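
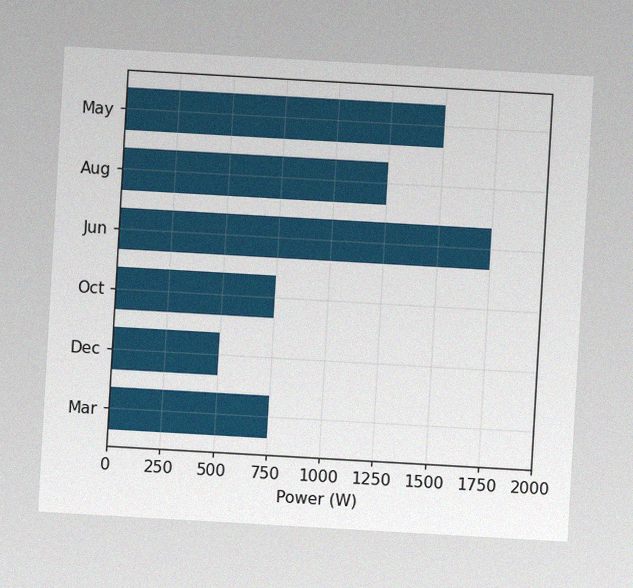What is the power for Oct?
The chart is tilted about 3° clockwise, with some photo noise. Reading along the chart's x-axis, the Oct bar reaches 750W.

750W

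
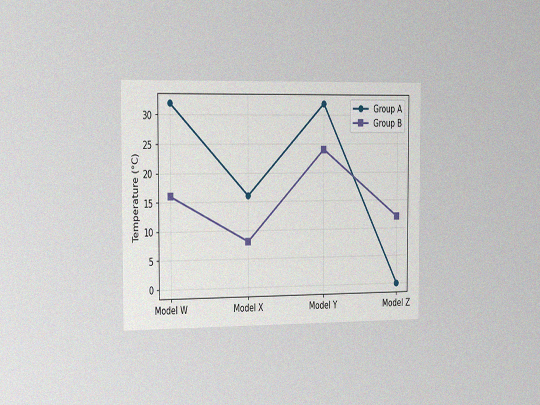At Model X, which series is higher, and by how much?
The chart is viewed slightly from the left, with some photo noise. At Model X, Group A sits above the other line by 8°C.

Group A, by 8°C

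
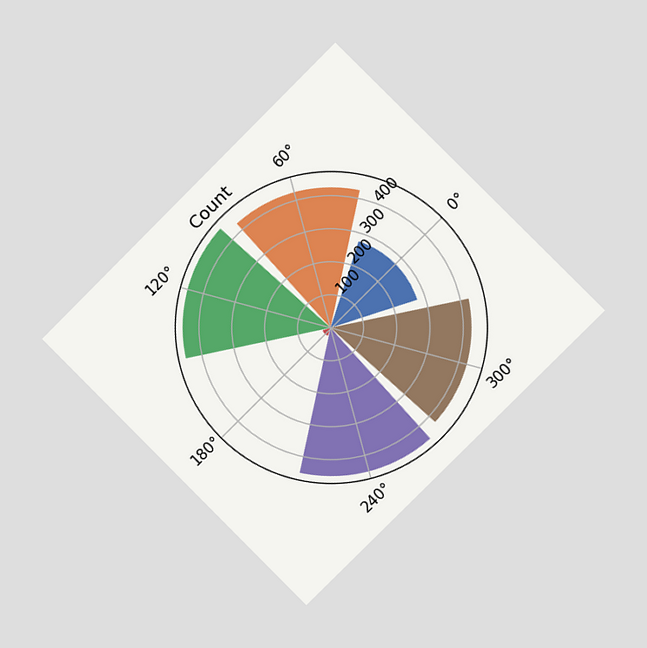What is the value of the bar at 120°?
The chart is tilted about 45° counter-clockwise and viewed at a slight angle. The bar at 120° reaches 450 on the radial axis.

450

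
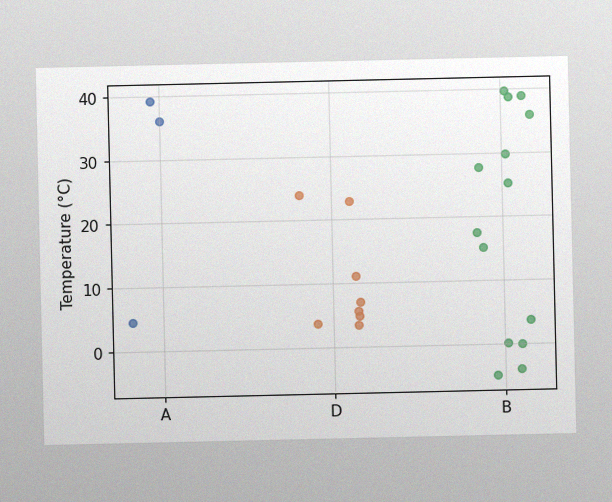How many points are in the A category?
The image has some photo noise and uneven lighting. Counting the markers in the A column gives 3.

3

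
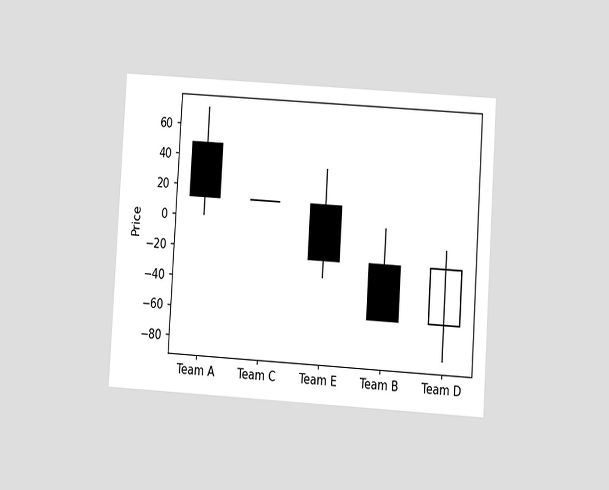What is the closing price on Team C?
The chart is tilted about 4° clockwise and viewed at a slight angle. The Team C candle closes at 12.

12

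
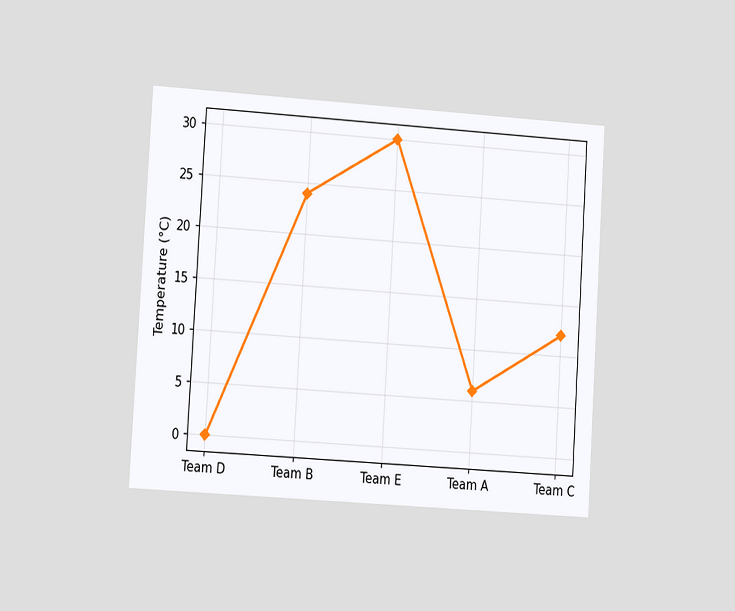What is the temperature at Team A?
The chart is tilted about 4° clockwise and viewed at a slight angle. At Team A, the line is at 6°C.

6°C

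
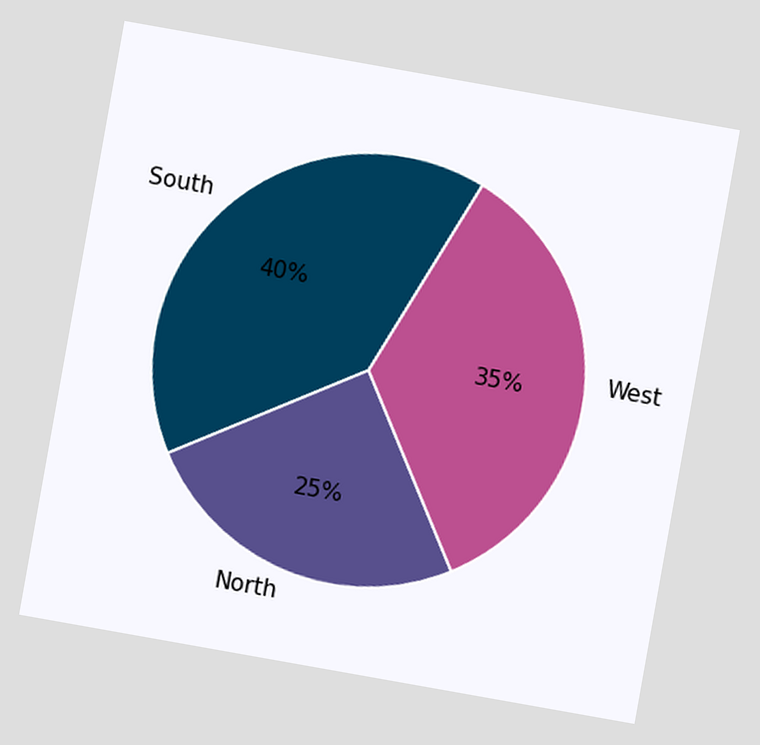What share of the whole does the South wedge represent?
The chart is tilted about 10° clockwise. The South slice takes up 40% of the pie.

40%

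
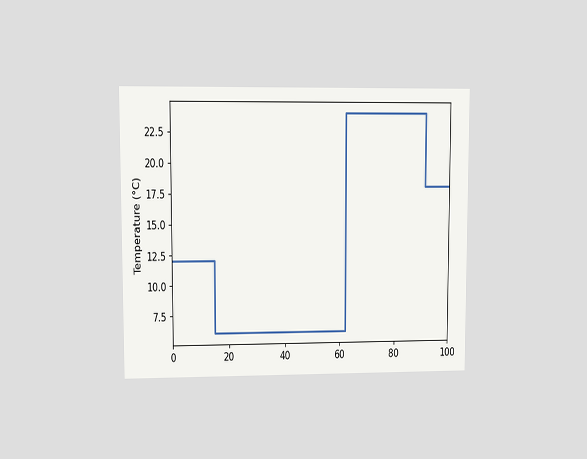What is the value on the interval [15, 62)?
The chart is viewed at a slight angle. On [15, 62) the step sits at 6°C.

6°C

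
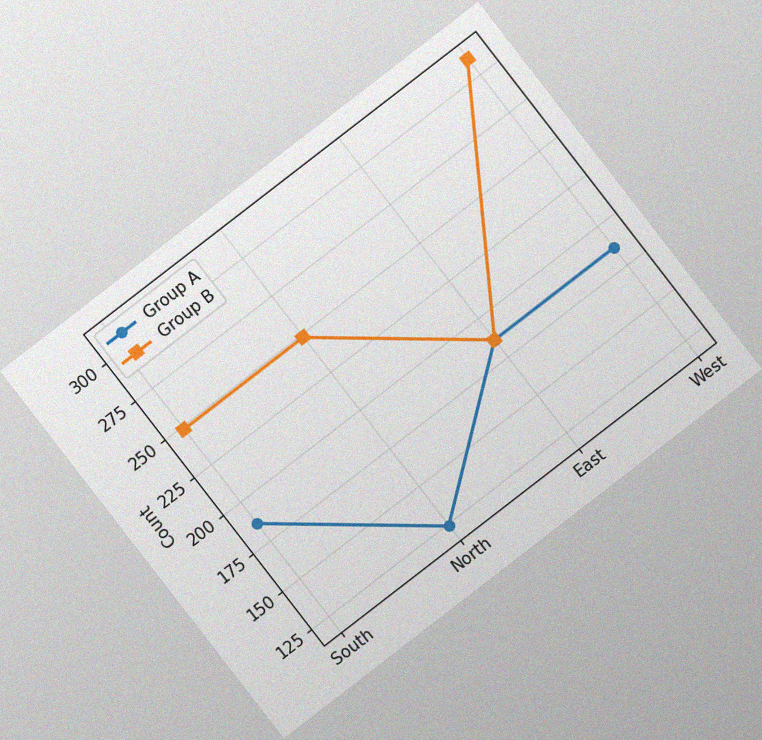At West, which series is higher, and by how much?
The chart is tilted about 38° counter-clockwise, with some photo noise. At West, Group B sits above the other line by 124.

Group B, by 124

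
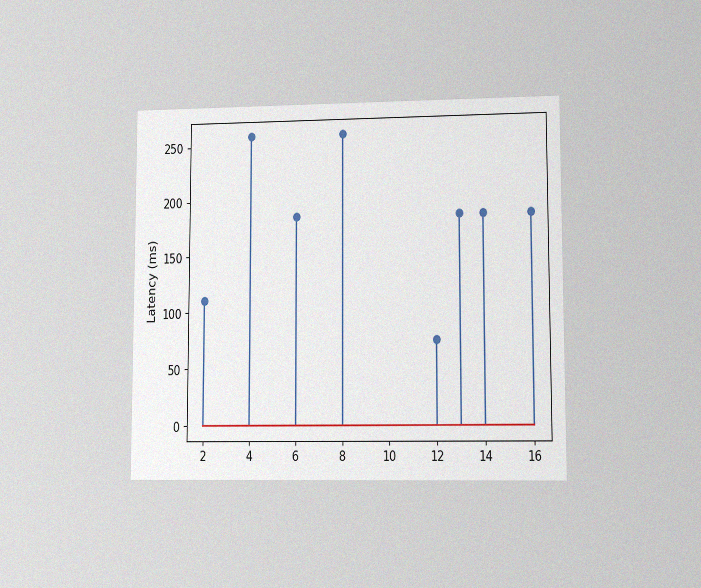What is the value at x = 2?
The chart is viewed at a slight angle, with some photo noise. The stem at x=2 reaches 111ms.

111ms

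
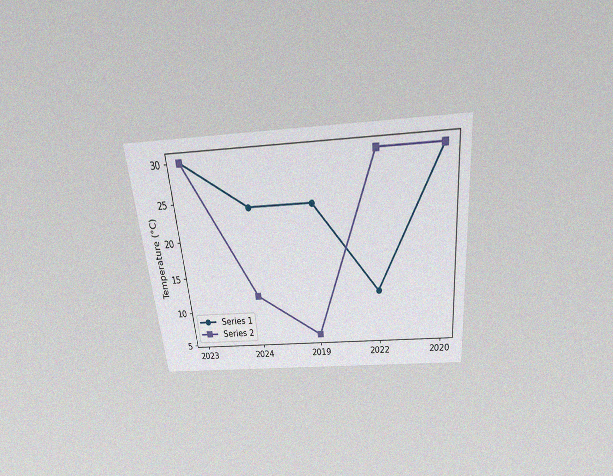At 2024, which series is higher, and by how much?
Series 1, by 12°C

The chart is tilted about 5° counter-clockwise and viewed slightly from above, with some photo noise. At 2024, Series 1 sits above the other line by 12°C.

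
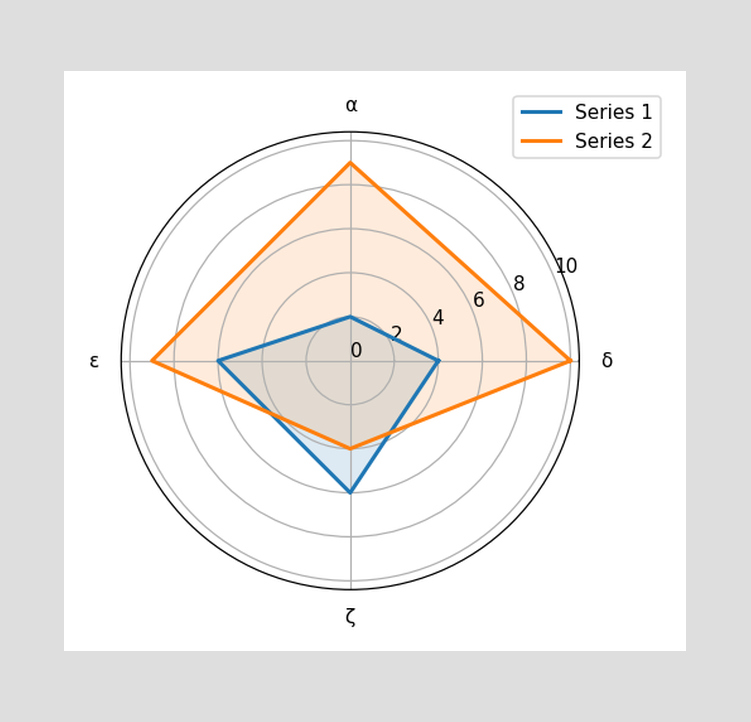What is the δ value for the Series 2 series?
On the δ axis, Series 2 reaches 10.

10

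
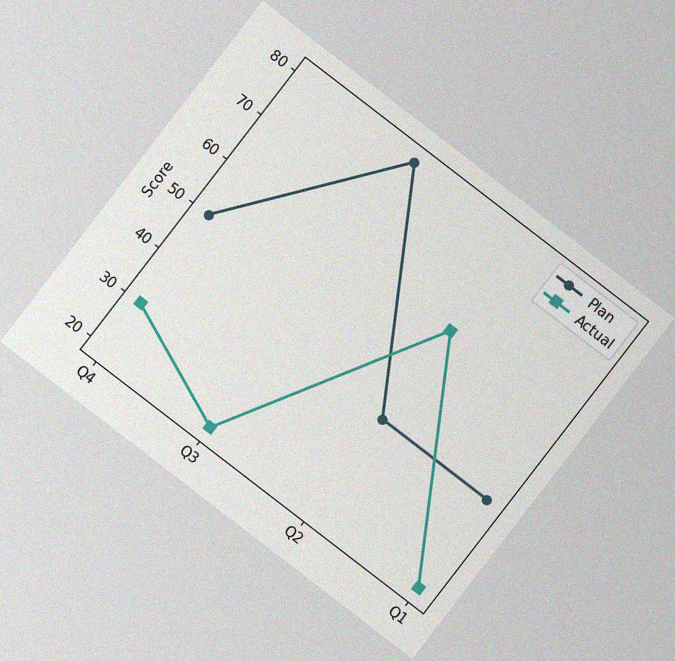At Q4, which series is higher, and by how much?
Plan, by 20

The chart is tilted about 38° clockwise, with some photo noise. At Q4, Plan sits above the other line by 20.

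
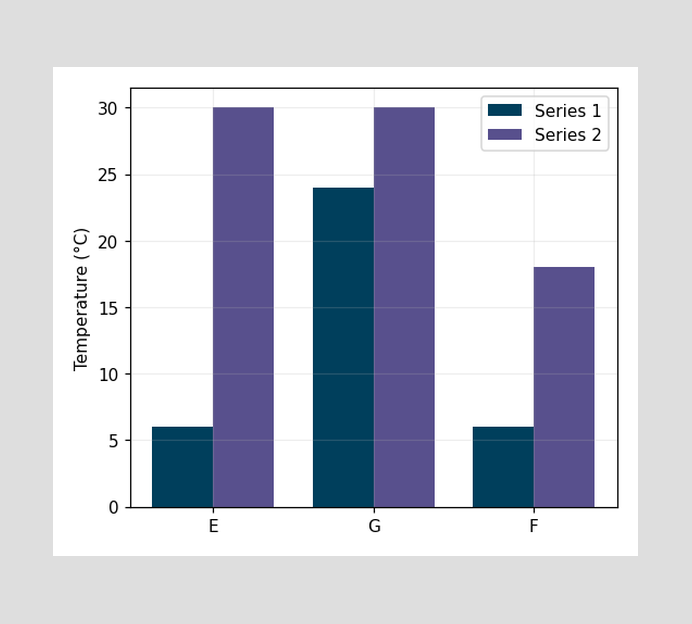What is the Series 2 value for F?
18°C

The Series 2 bar at F reaches 18°C on the y-axis.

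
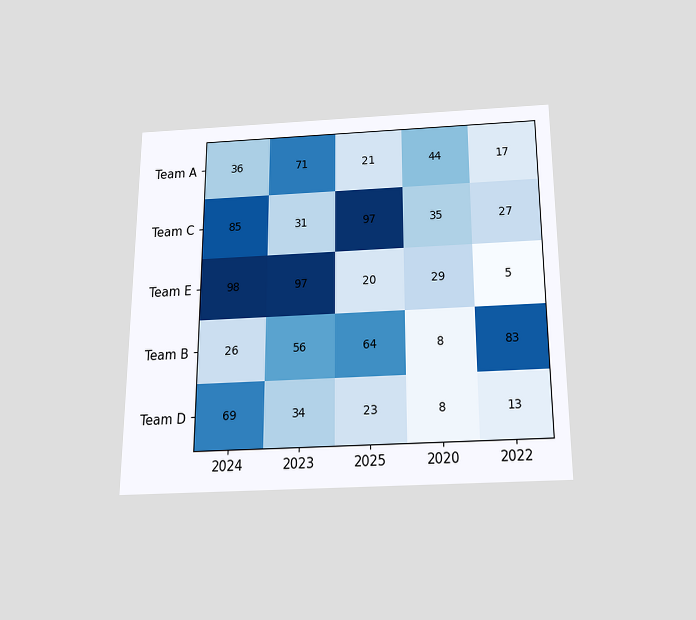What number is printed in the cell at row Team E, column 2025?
20

The chart is viewed slightly from below. The (Team E, 2025) cell reads 20.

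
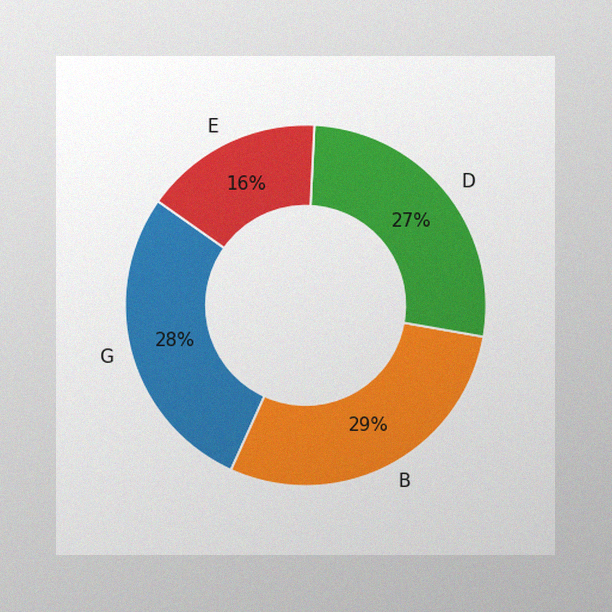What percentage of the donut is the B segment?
The image has some photo noise and uneven lighting. The B segment takes up 29% of the ring.

29%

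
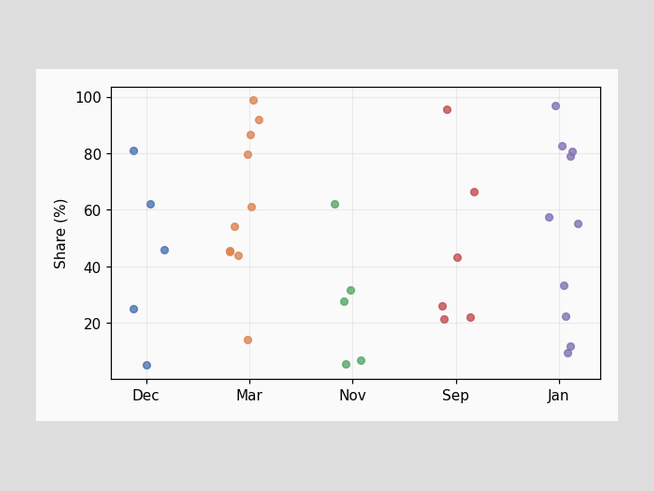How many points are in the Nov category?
5

Counting the markers in the Nov column gives 5.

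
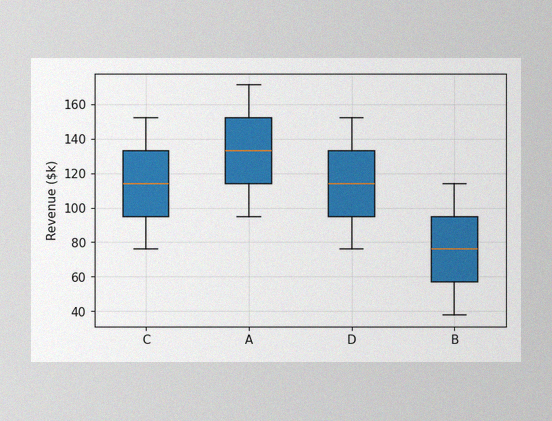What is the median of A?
The image has some photo noise and uneven lighting. The median line in the A box sits at $133k.

$133k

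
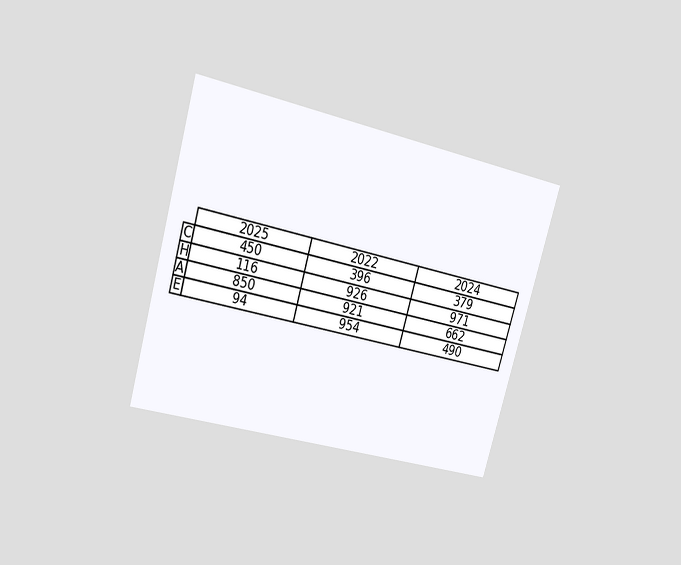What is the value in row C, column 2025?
450

The chart is tilted about 16° clockwise and viewed at a slight angle. The (C, 2025) cell reads 450.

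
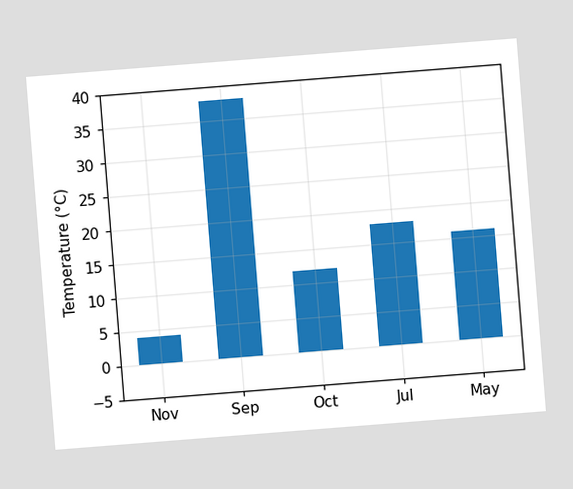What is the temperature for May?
16°C

The chart is tilted about 5° counter-clockwise. Reading along the chart's y-axis, the May bar reaches 16°C.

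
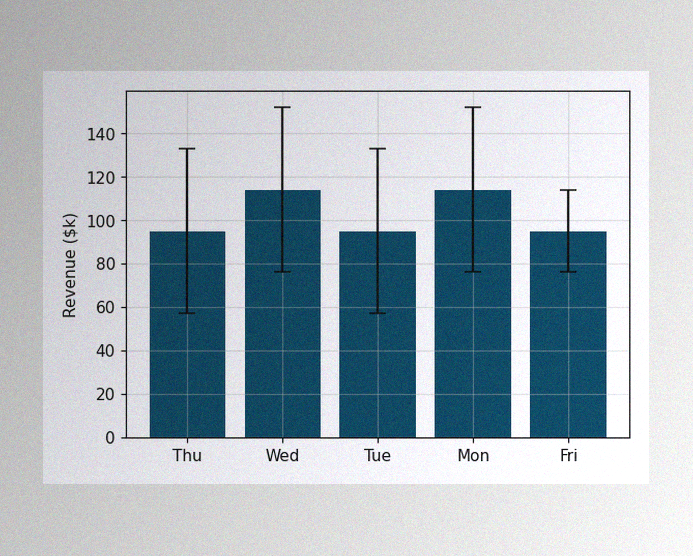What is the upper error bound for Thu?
The image has some photo noise and uneven lighting. The Thu bar's upper whisker reaches $133k.

$133k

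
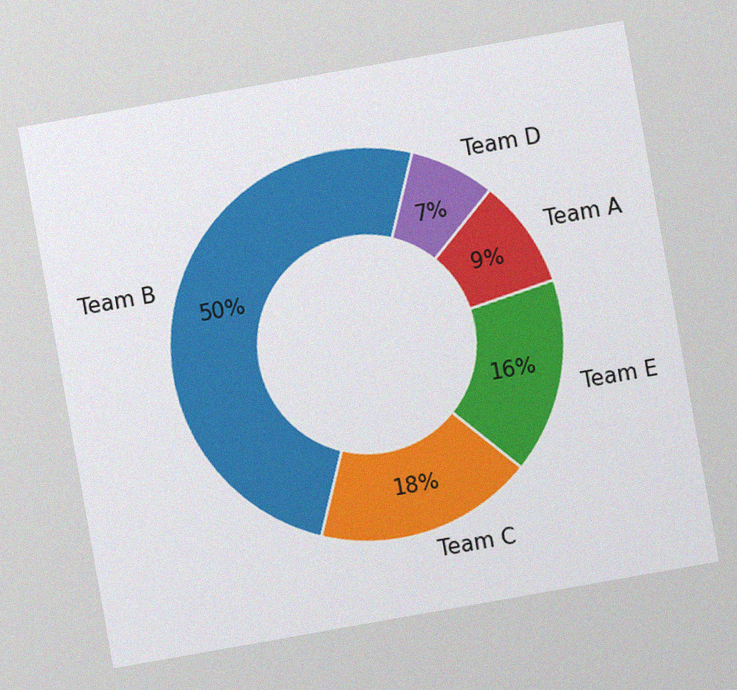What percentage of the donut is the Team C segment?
18%

The chart is tilted about 10° counter-clockwise, with some photo noise. The Team C segment takes up 18% of the ring.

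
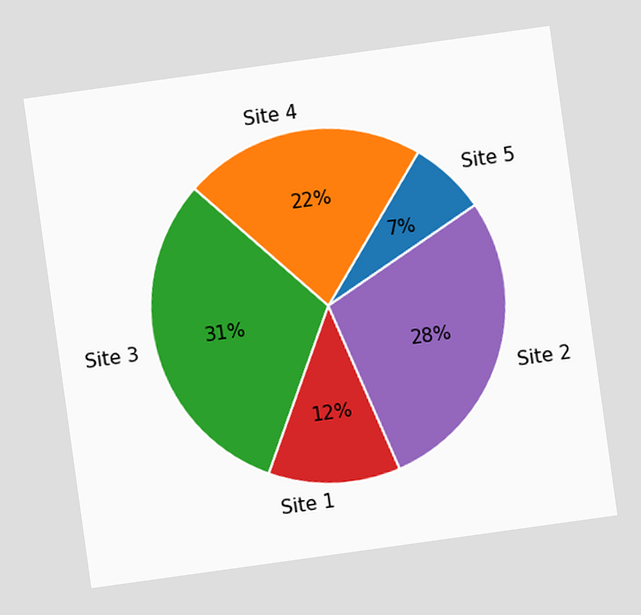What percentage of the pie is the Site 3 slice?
31%

The chart is tilted about 8° counter-clockwise. The Site 3 slice takes up 31% of the pie.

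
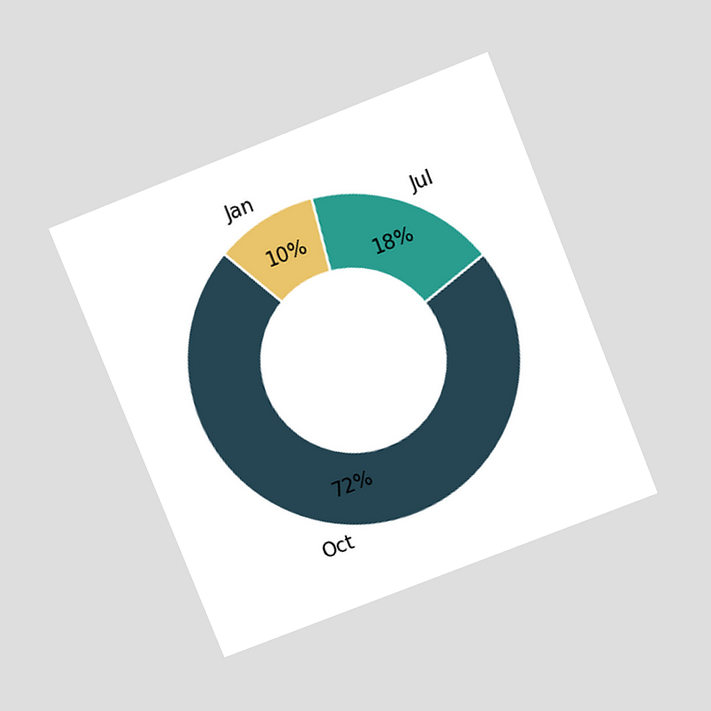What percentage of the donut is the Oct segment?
72%

The chart is tilted about 22° counter-clockwise and viewed slightly from above. The Oct segment takes up 72% of the ring.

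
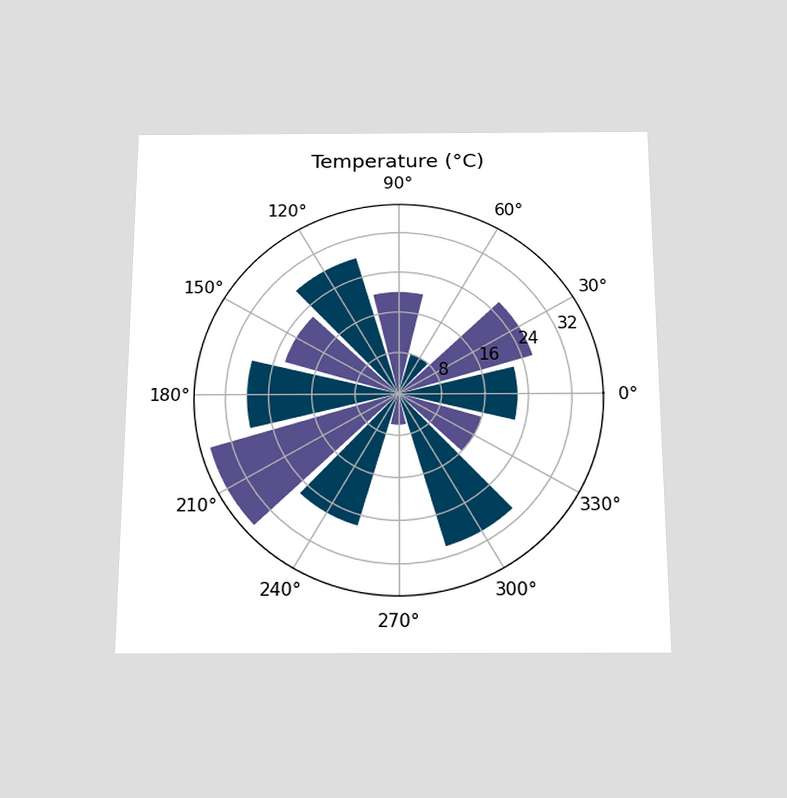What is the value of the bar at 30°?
The chart is viewed slightly from below. The bar at 30° reaches 26°C on the radial axis.

26°C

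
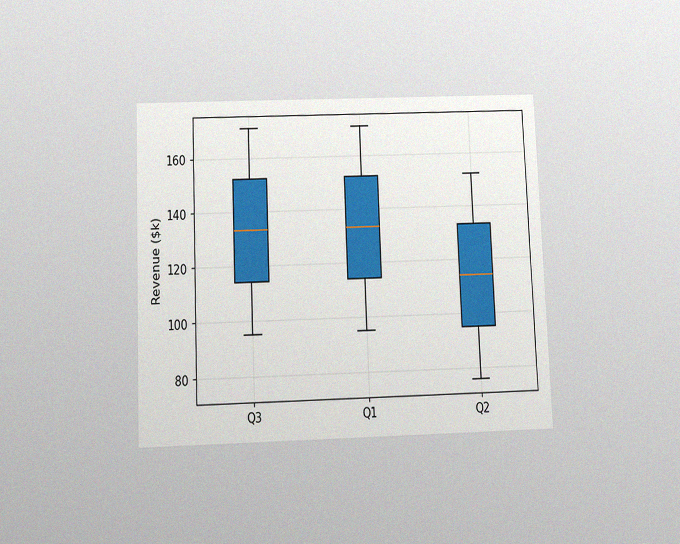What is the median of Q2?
The chart is tilted about 2° counter-clockwise and viewed slightly from below, with some photo noise. The median line in the Q2 box sits at $114k.

$114k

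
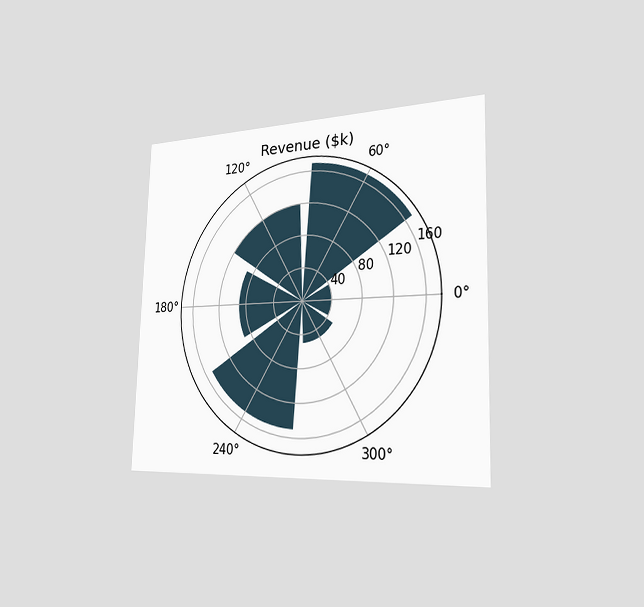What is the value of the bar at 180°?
$90k

The chart is viewed slightly from the right. The bar at 180° reaches $90k on the radial axis.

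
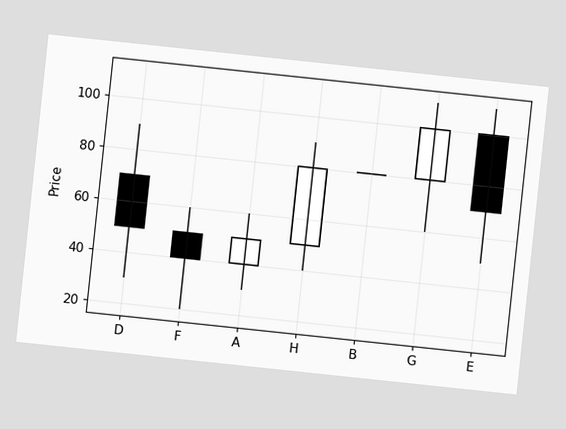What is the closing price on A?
50

The chart is tilted about 6° clockwise. The A candle closes at 50.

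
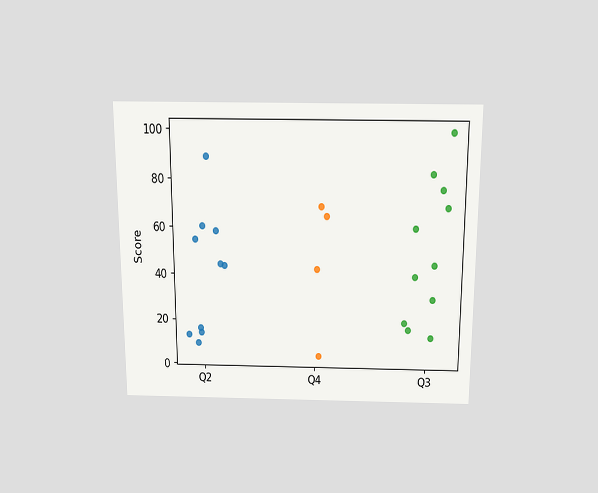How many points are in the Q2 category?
The chart is viewed slightly from above. Counting the markers in the Q2 column gives 10.

10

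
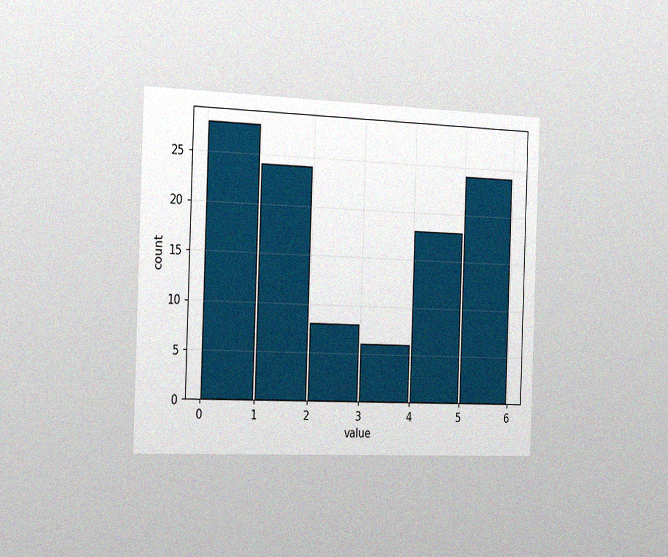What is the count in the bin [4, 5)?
The chart is tilted about 2° clockwise and viewed slightly from the left, with some photo noise. The [4, 5) bin has height 18.

18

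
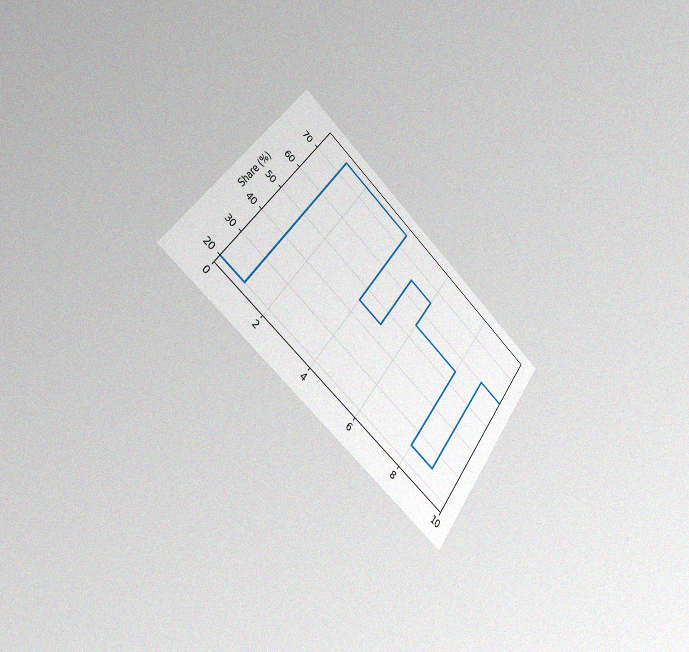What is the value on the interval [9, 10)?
The chart is tilted about 37° clockwise and viewed slightly from the left, with some photo noise. On [9, 10) the step sits at 60%.

60%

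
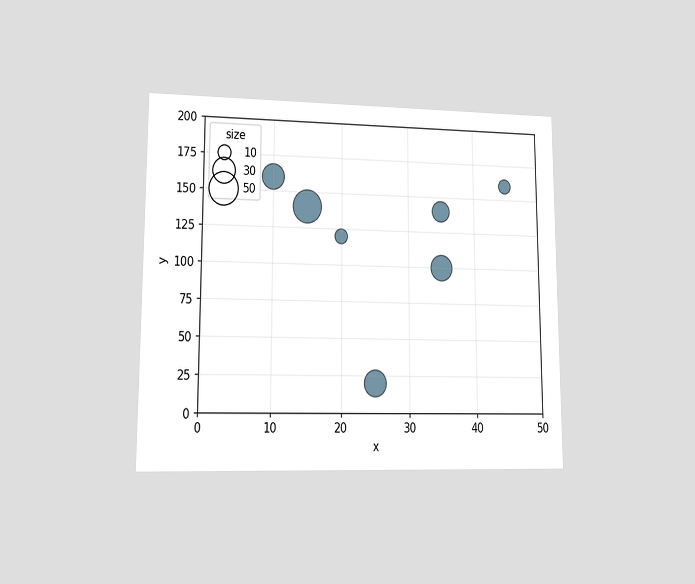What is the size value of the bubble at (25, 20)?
The chart is viewed at a slight angle. Matching the bubble at (25, 20) against the size legend gives 30.

30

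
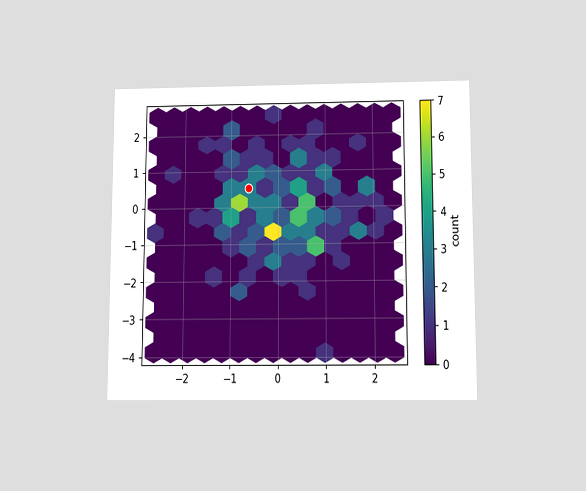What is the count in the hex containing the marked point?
3

The chart is viewed slightly from below. The marked hex reads 3 on the colorbar.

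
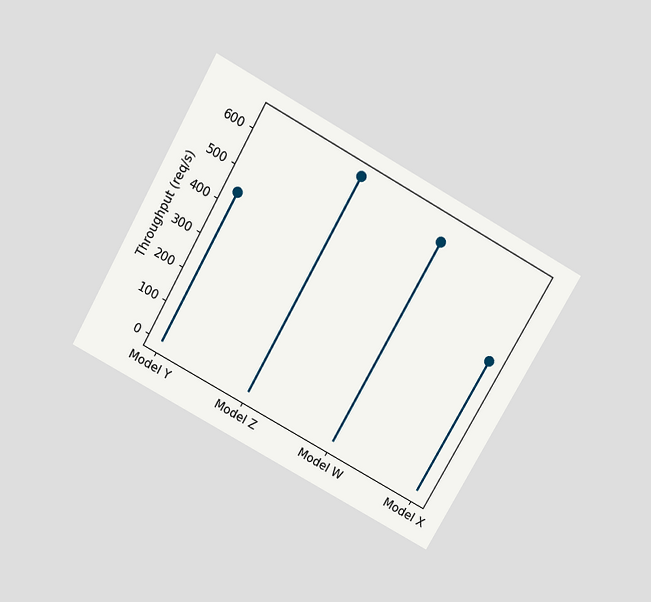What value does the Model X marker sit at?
The chart is tilted about 29° clockwise and viewed slightly from above. The Model X marker sits at 400req/s.

400req/s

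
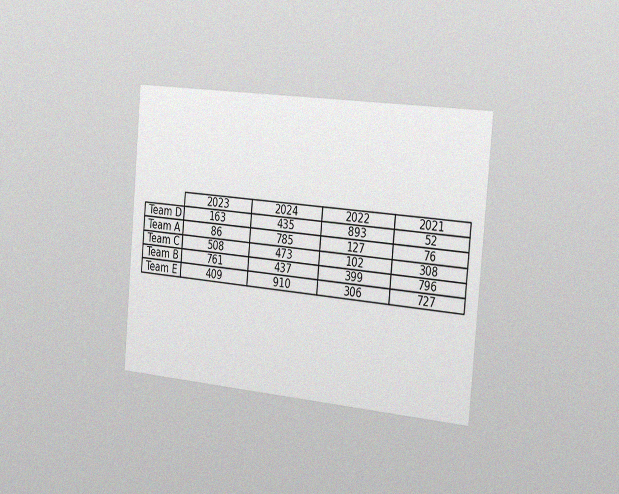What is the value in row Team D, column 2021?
52

The chart is tilted about 5° clockwise and viewed slightly from the right, with some photo noise. The (Team D, 2021) cell reads 52.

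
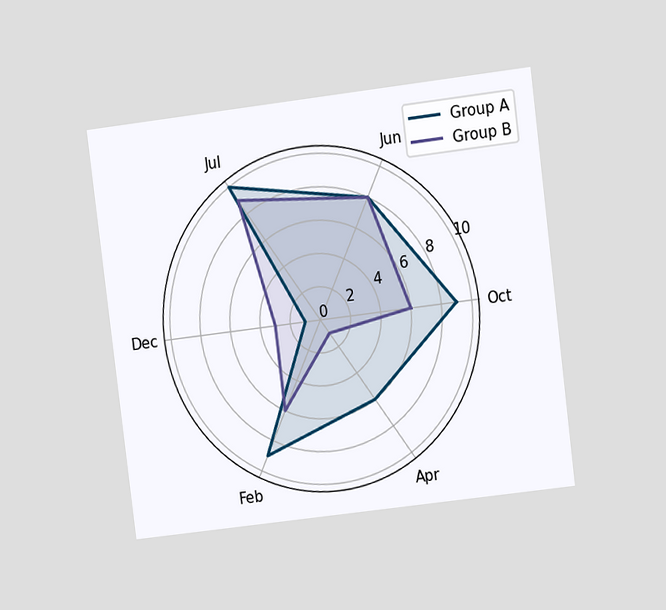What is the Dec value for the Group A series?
1

The chart is tilted about 7° counter-clockwise and viewed at a slight angle. On the Dec axis, Group A reaches 1.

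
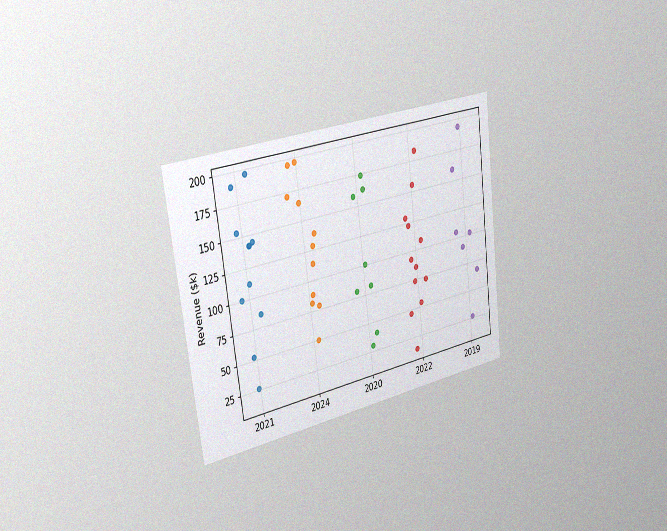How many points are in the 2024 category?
11

The chart is tilted about 7° counter-clockwise and viewed slightly from the left, with some photo noise. Counting the markers in the 2024 column gives 11.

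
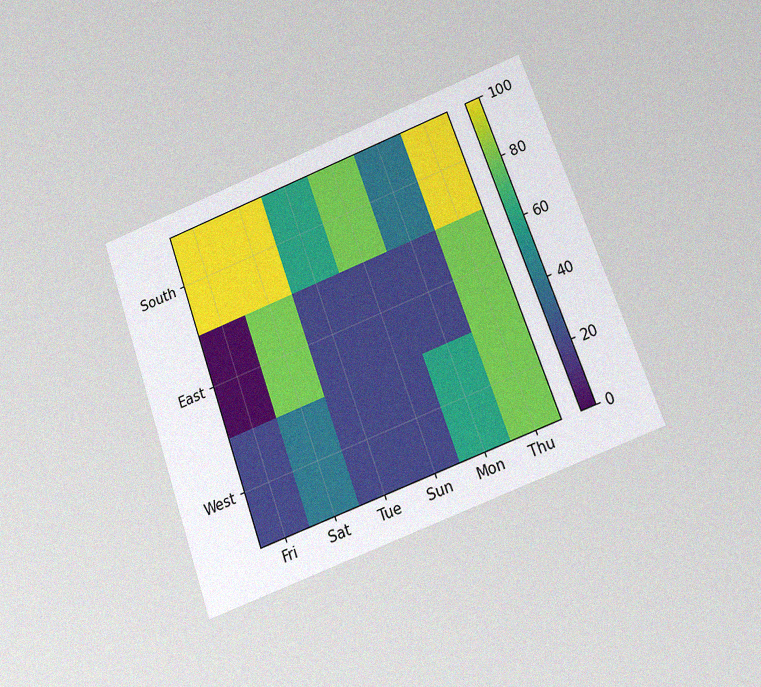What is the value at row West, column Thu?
80

The chart is tilted about 20° counter-clockwise and viewed at a slight angle, with some photo noise. Matching cell (West, Thu) against the colorbar gives 80.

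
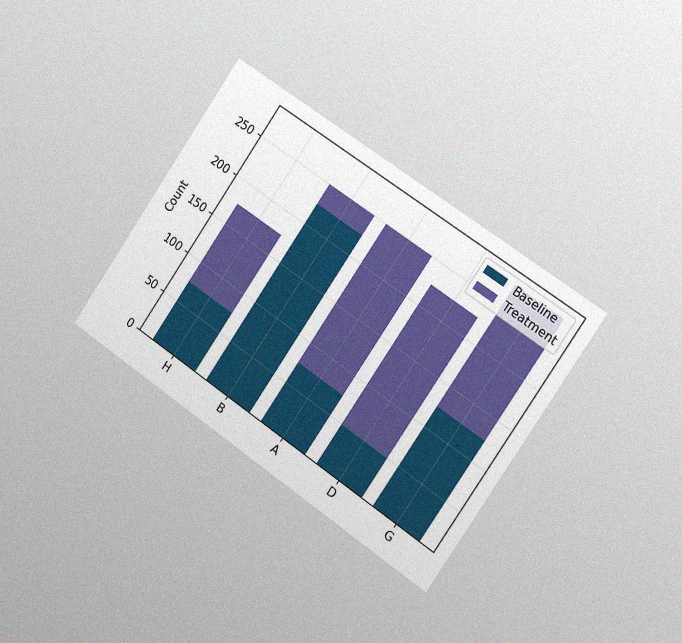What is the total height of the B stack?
250

The chart is tilted about 34° clockwise and viewed slightly from the right, with some photo noise. The B stack's top reaches 250 on the y-axis.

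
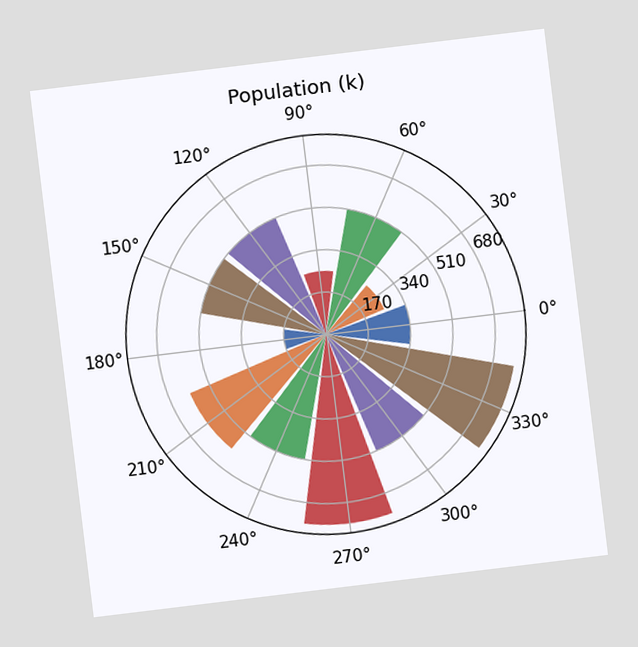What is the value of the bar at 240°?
510k

The chart is tilted about 7° counter-clockwise. The bar at 240° reaches 510k on the radial axis.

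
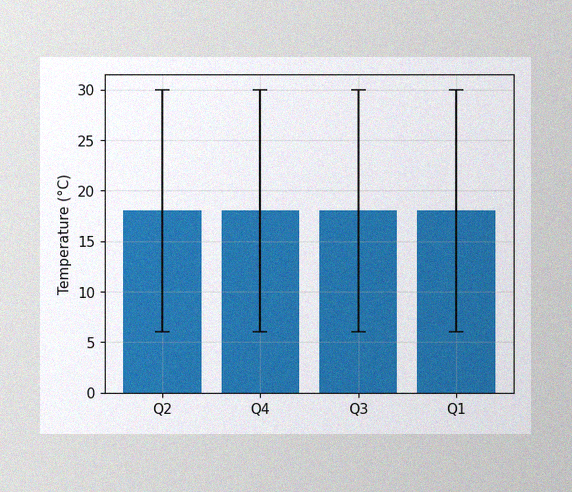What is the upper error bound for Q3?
The image has some photo noise and uneven lighting. The Q3 bar's upper whisker reaches 30°C.

30°C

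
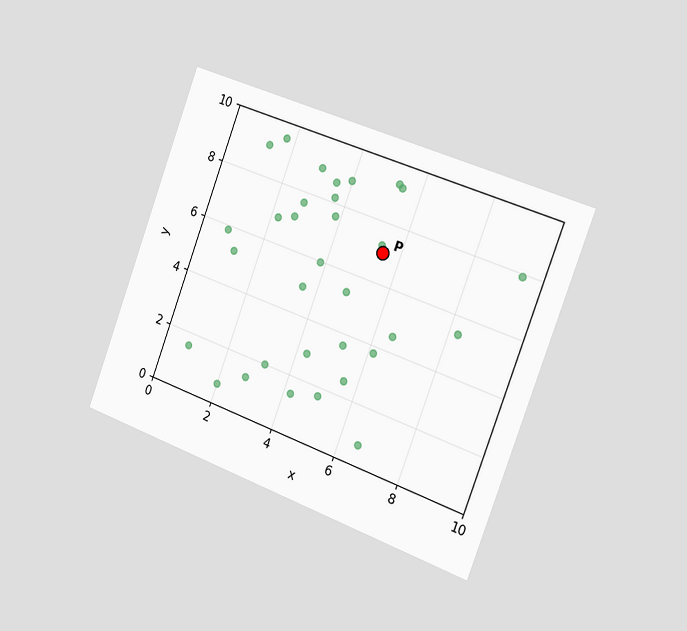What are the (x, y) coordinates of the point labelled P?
(5.5, 7)

The chart is tilted about 20° clockwise and viewed slightly from the right. Following the gridlines from P to each axis, P sits at (5.5, 7).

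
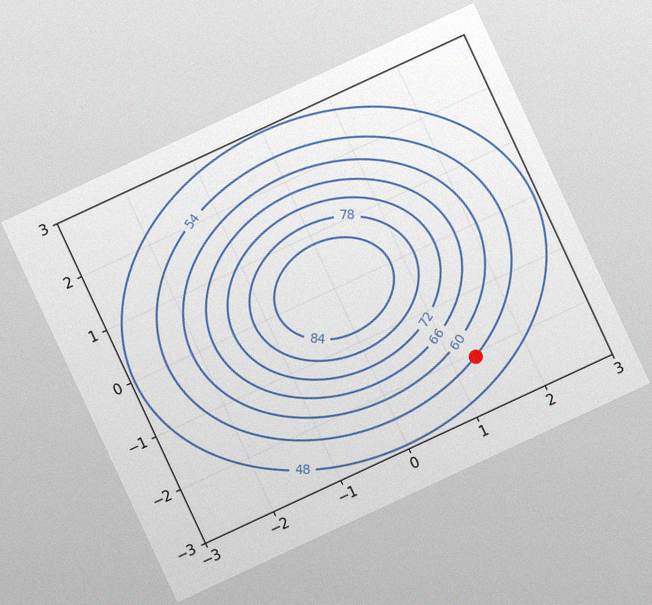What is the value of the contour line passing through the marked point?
The chart is tilted about 25° counter-clockwise, with some photo noise. The marked point sits on the contour labelled 54.

54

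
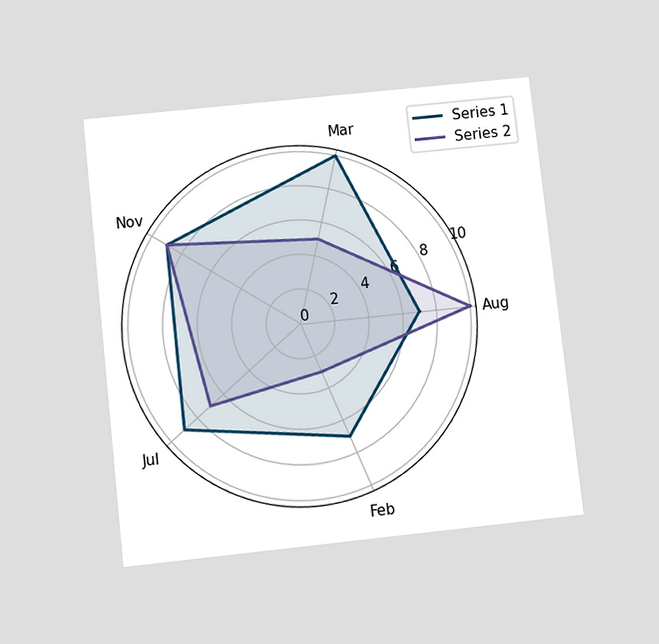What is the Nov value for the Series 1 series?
The chart is tilted about 6° counter-clockwise and viewed slightly from below. On the Nov axis, Series 1 reaches 9.

9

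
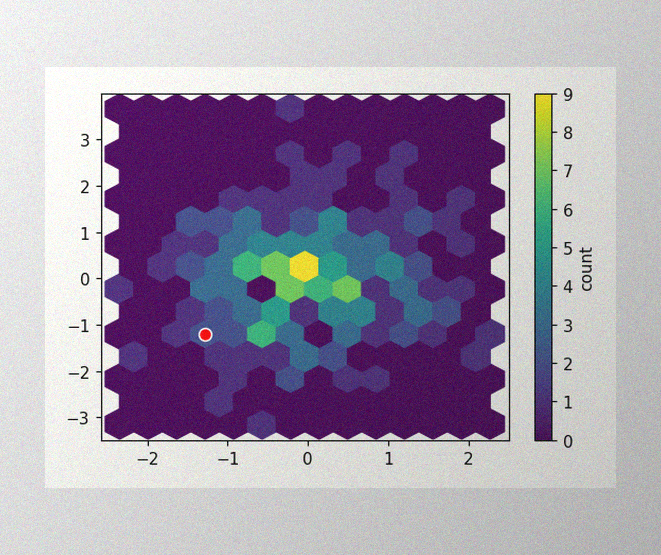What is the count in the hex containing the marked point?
The image has some photo noise and uneven lighting. The marked hex reads 2 on the colorbar.

2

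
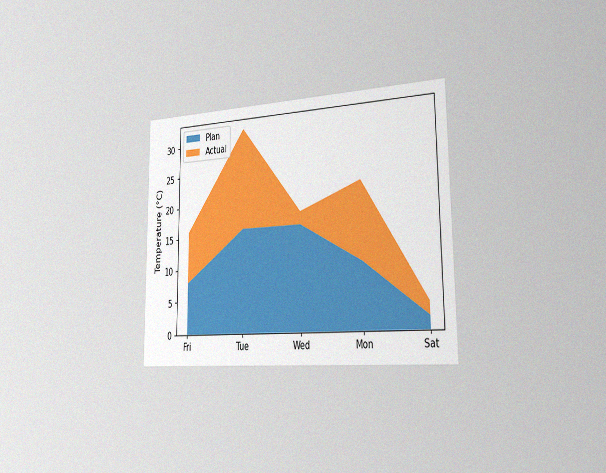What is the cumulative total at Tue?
The chart is viewed slightly from the right, with some photo noise. The stacked total at Tue reaches 32°C.

32°C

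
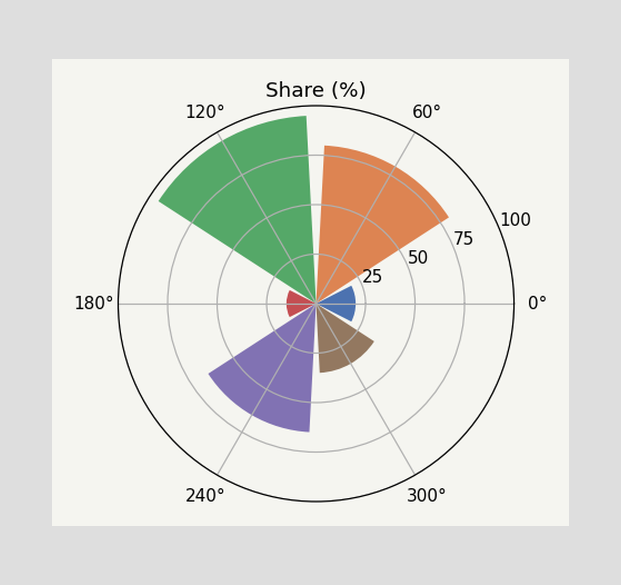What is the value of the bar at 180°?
The bar at 180° reaches 15% on the radial axis.

15%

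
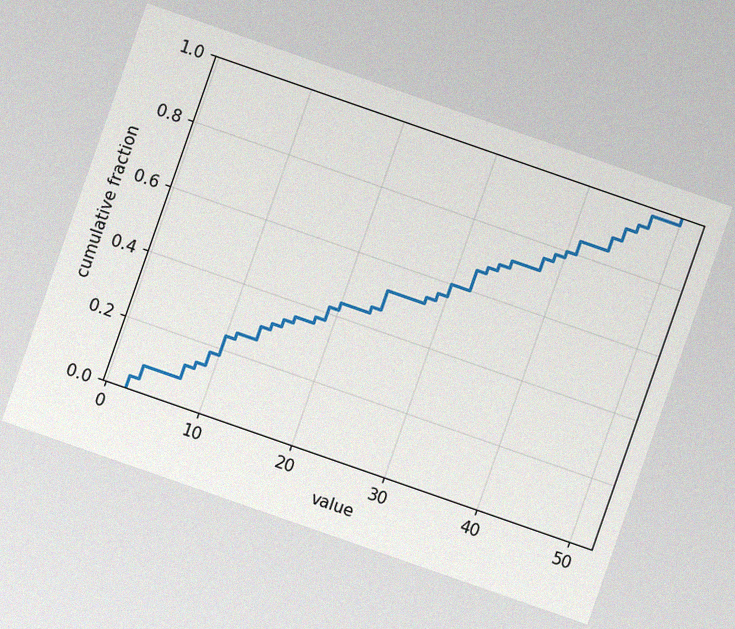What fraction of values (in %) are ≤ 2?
The chart is tilted about 19° clockwise, with some photo noise. At x=2 the ECDF step is at 4%.

4%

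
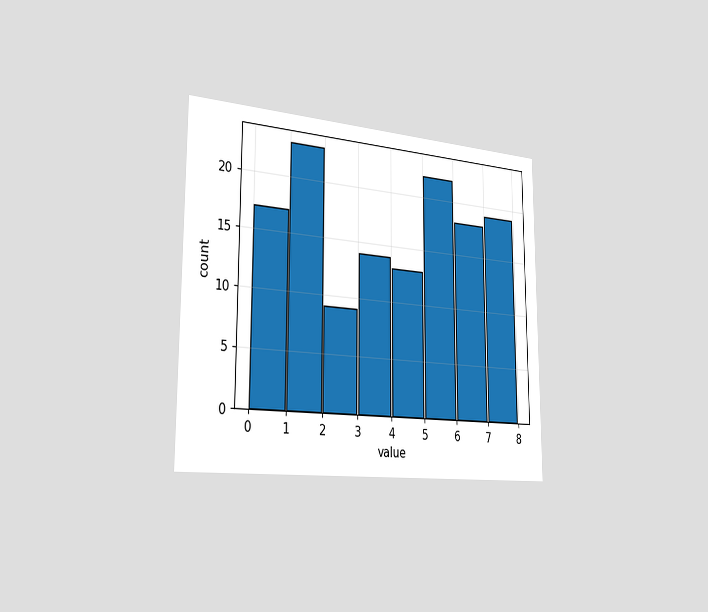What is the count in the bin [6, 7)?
The chart is viewed slightly from the left. The [6, 7) bin has height 18.

18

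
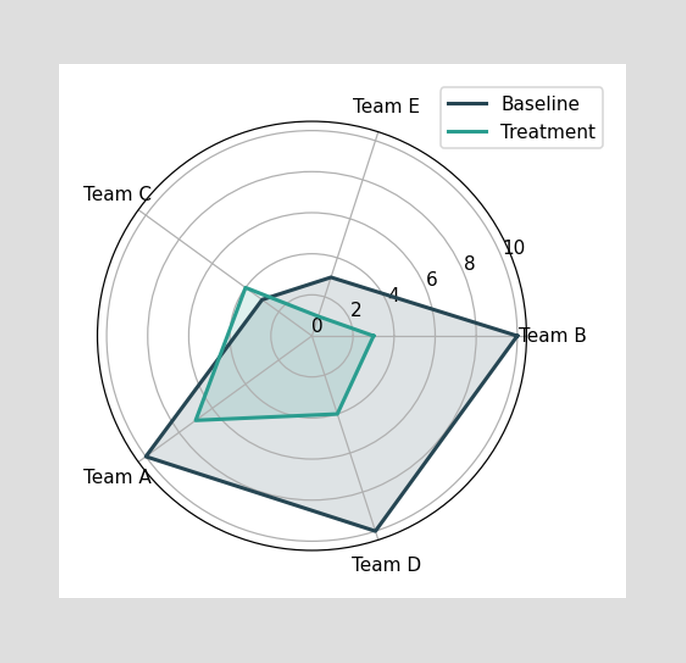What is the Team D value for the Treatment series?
On the Team D axis, Treatment reaches 4.

4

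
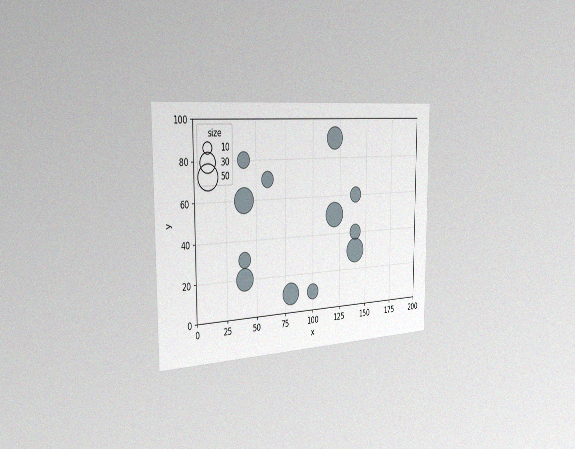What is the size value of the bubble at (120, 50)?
The chart is viewed slightly from the left, with some photo noise. Matching the bubble at (120, 50) against the size legend gives 50.

50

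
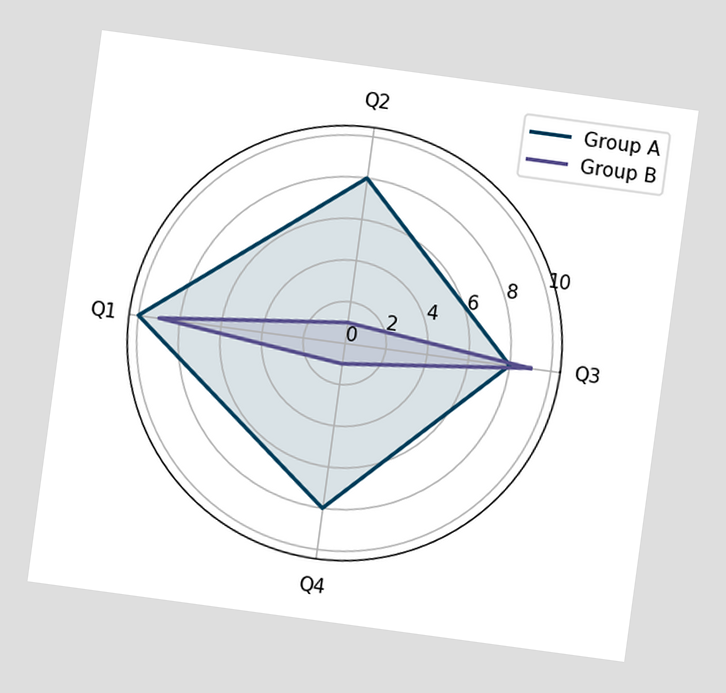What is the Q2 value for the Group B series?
1

The chart is tilted about 8° clockwise. On the Q2 axis, Group B reaches 1.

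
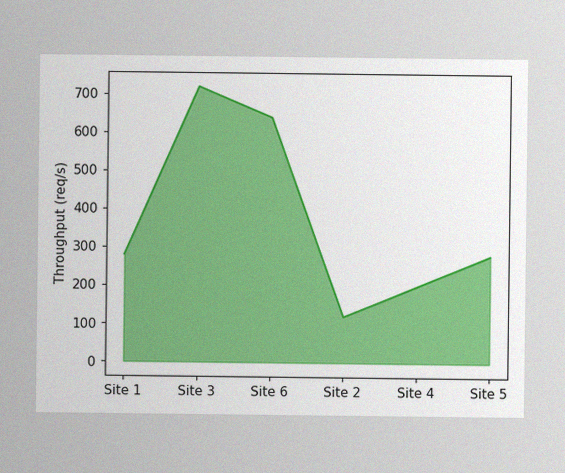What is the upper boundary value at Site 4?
The image has some photo noise and uneven lighting. At Site 4 the upper boundary is at 200req/s.

200req/s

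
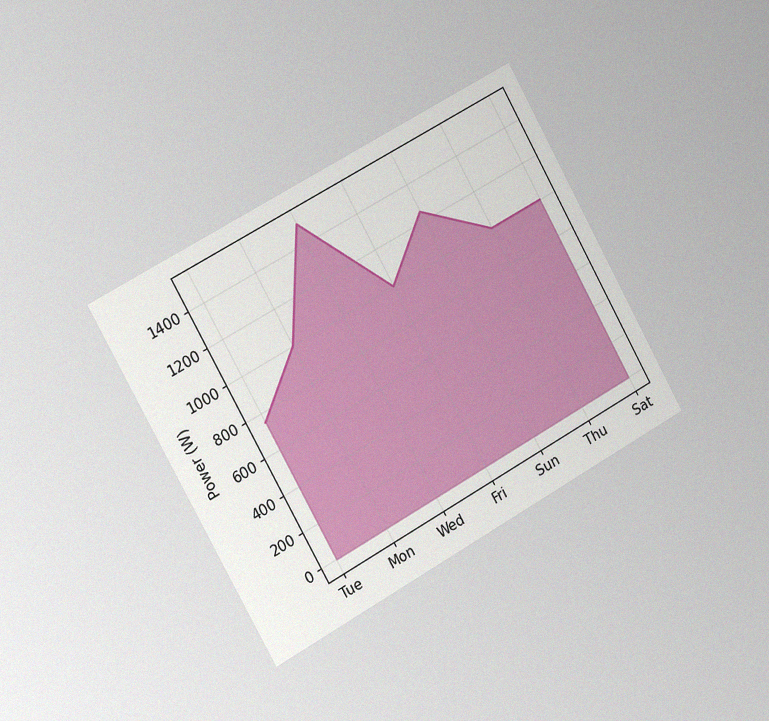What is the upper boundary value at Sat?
The chart is tilted about 29° counter-clockwise and viewed slightly from the left, with some photo noise. At Sat the upper boundary is at 1000W.

1000W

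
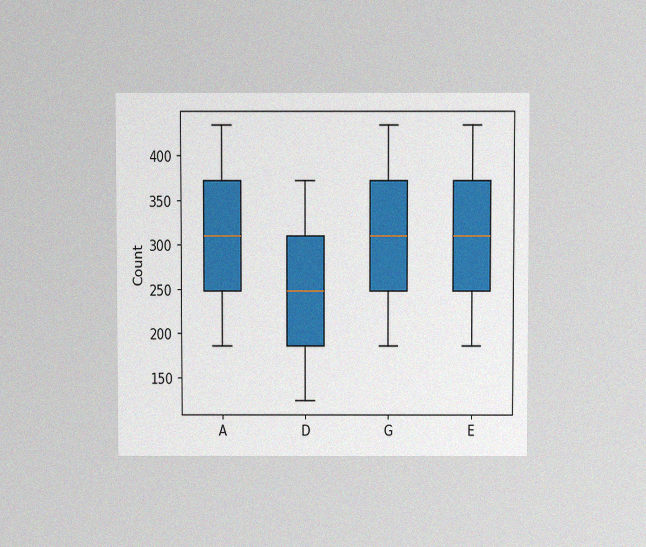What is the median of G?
The chart is viewed slightly from above, with some photo noise. The median line in the G box sits at 310.

310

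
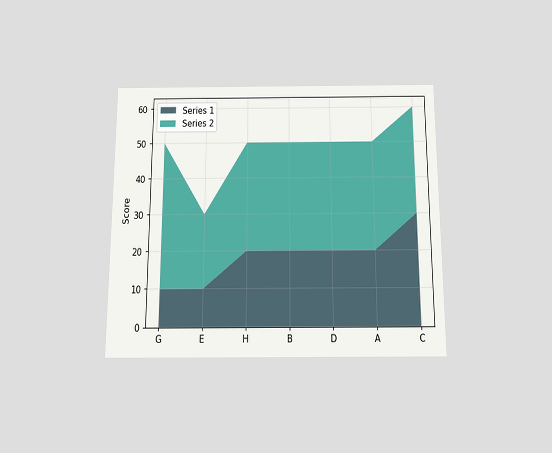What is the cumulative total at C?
The chart is viewed slightly from below. The stacked total at C reaches 60.

60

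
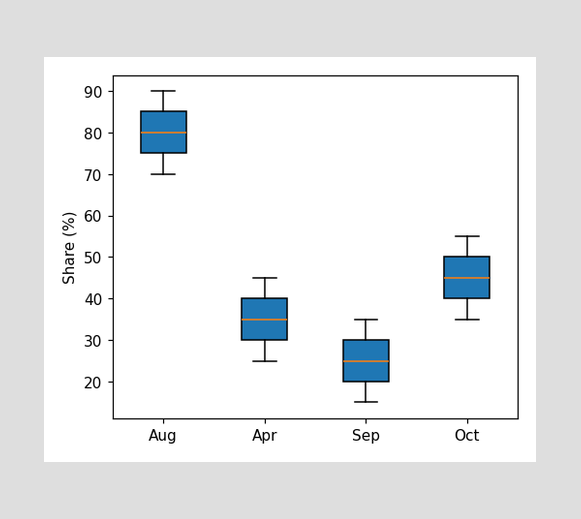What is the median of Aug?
80%

The median line in the Aug box sits at 80%.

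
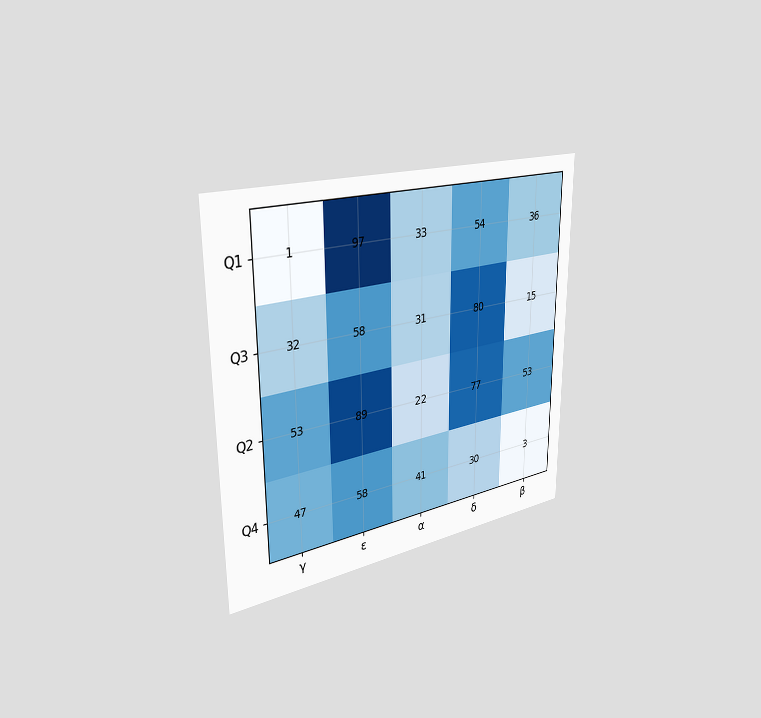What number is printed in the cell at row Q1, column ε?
97

The chart is viewed slightly from the left. The (Q1, ε) cell reads 97.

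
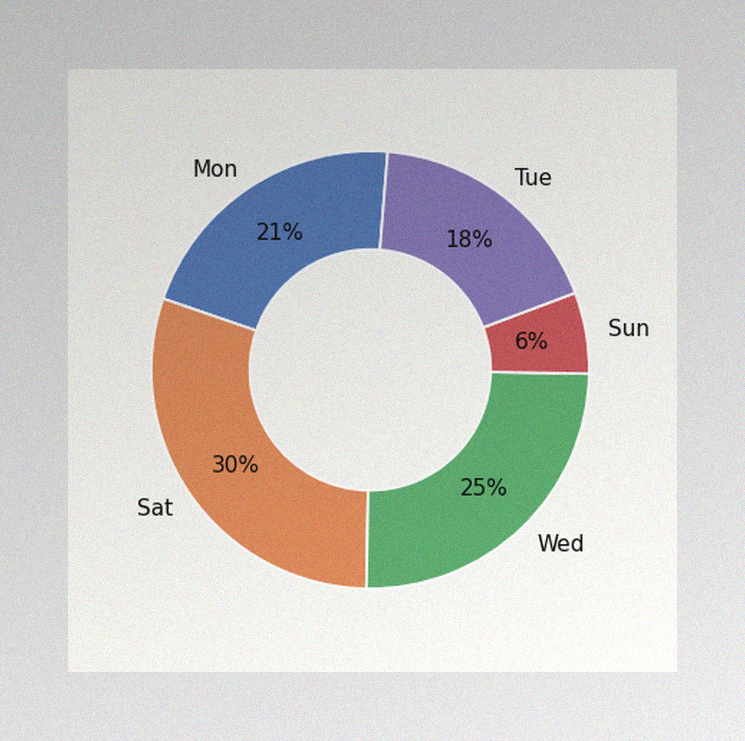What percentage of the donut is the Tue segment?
The image has some photo noise and uneven lighting. The Tue segment takes up 18% of the ring.

18%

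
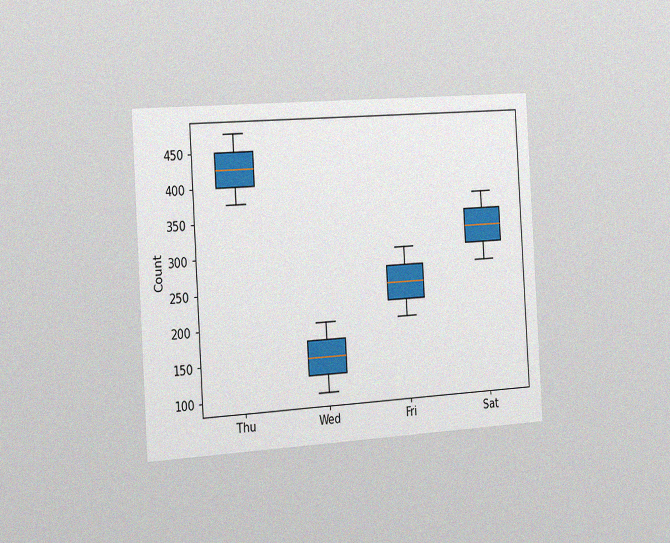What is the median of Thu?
425

The chart is tilted about 3° counter-clockwise and viewed slightly from the left, with some photo noise. The median line in the Thu box sits at 425.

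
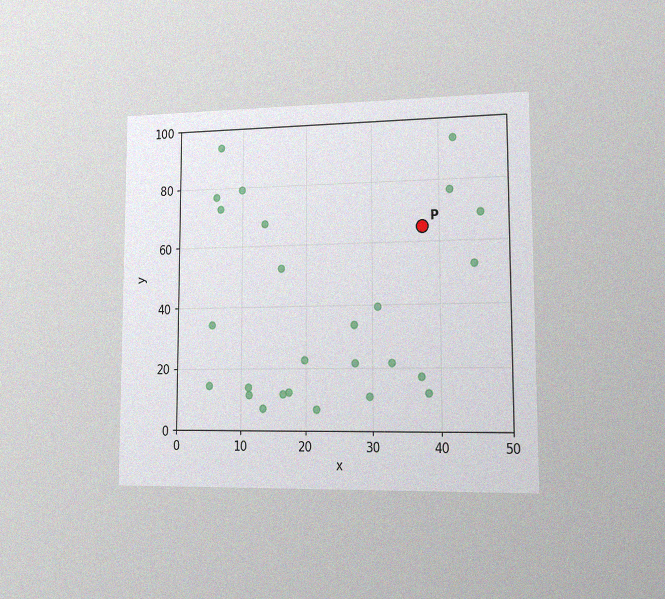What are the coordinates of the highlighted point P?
The chart is viewed slightly from the right, with some photo noise. Following the gridlines from P to each axis, P sits at (37.5, 65).

(37.5, 65)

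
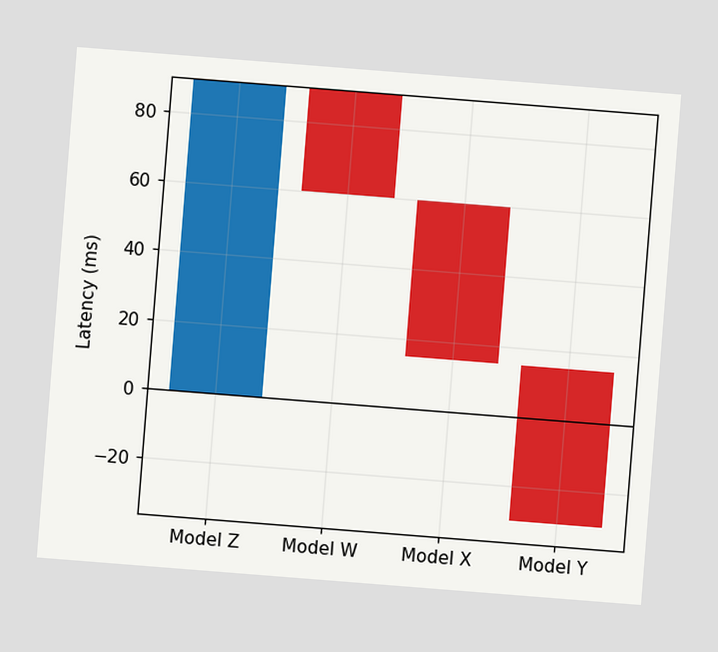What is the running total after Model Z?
The chart is tilted about 5° clockwise. After Model Z the running total reaches 90ms.

90ms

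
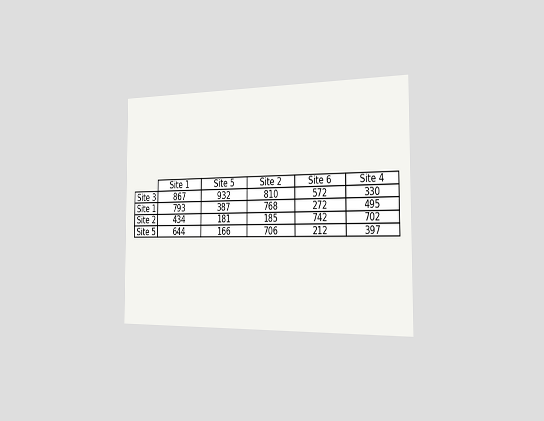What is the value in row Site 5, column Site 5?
The chart is viewed slightly from the right. The (Site 5, Site 5) cell reads 166.

166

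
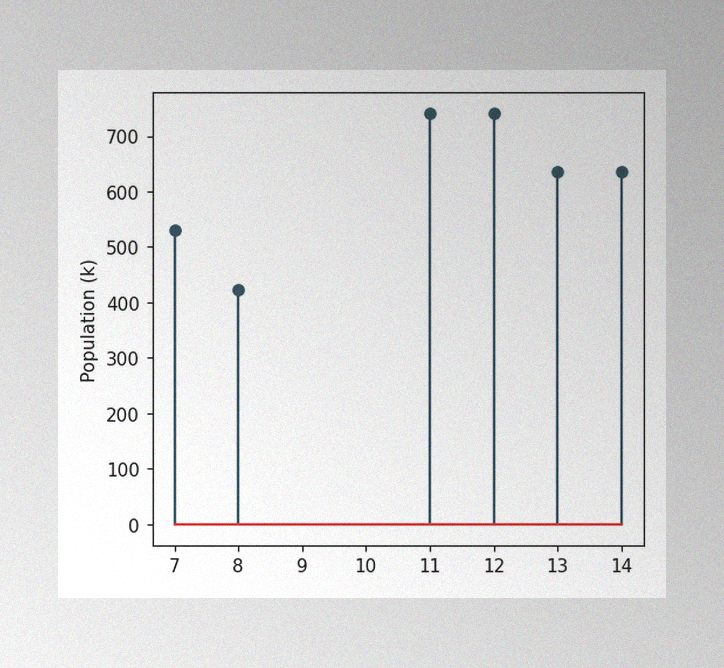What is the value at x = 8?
424k

The image has some photo noise and uneven lighting. The stem at x=8 reaches 424k.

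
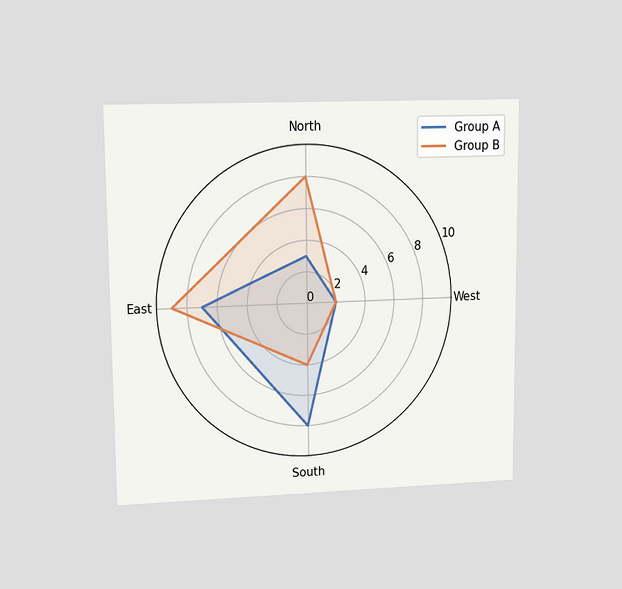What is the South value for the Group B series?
The chart is viewed at a slight angle. On the South axis, Group B reaches 4.

4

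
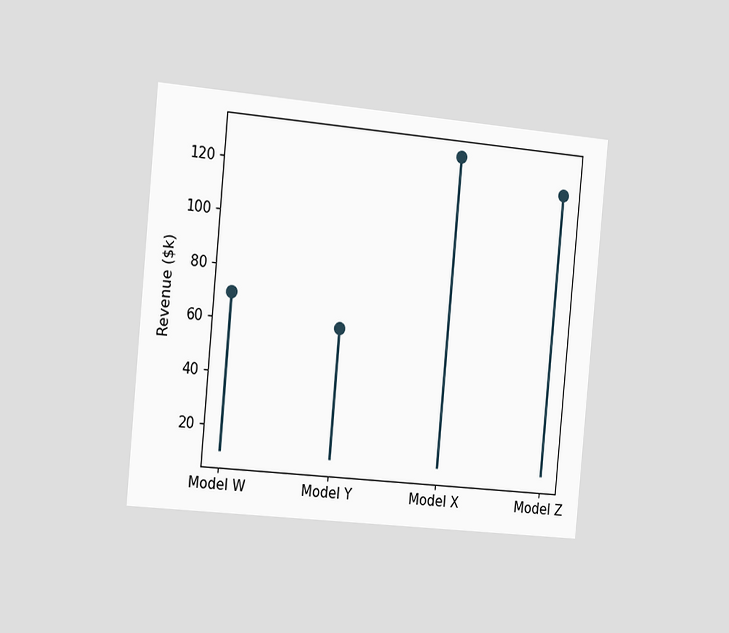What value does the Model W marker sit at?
The chart is tilted about 5° clockwise and viewed slightly from the left. The Model W marker sits at $70k.

$70k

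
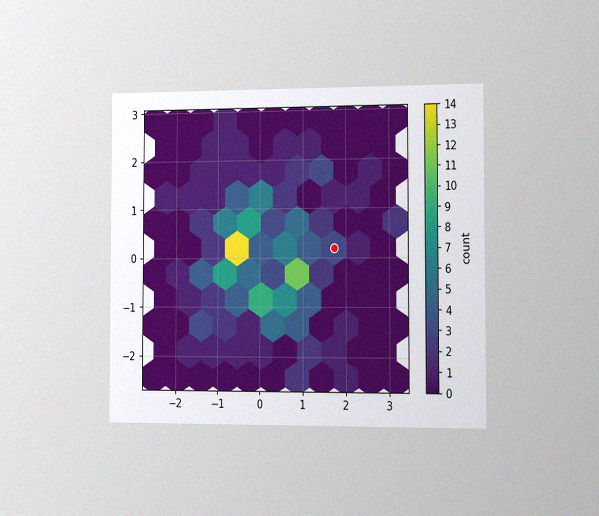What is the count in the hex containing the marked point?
3

The chart is viewed slightly from the right, with some photo noise. The marked hex reads 3 on the colorbar.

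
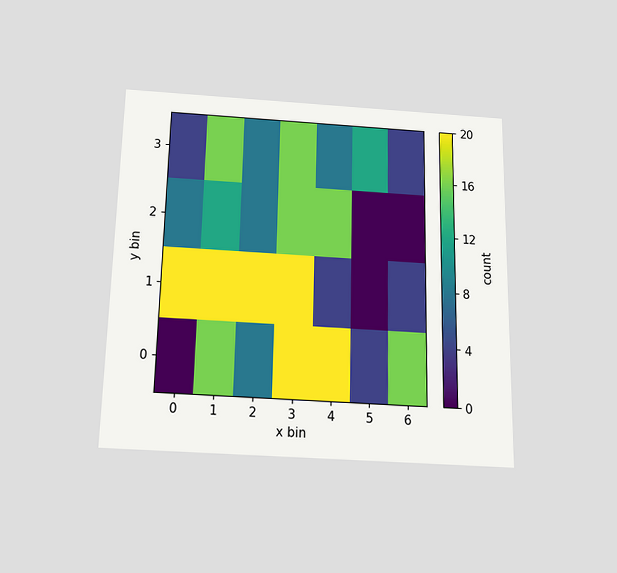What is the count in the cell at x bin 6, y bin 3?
4

The chart is viewed slightly from below. Matching the cell (6, 3) against the colorbar gives 4.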